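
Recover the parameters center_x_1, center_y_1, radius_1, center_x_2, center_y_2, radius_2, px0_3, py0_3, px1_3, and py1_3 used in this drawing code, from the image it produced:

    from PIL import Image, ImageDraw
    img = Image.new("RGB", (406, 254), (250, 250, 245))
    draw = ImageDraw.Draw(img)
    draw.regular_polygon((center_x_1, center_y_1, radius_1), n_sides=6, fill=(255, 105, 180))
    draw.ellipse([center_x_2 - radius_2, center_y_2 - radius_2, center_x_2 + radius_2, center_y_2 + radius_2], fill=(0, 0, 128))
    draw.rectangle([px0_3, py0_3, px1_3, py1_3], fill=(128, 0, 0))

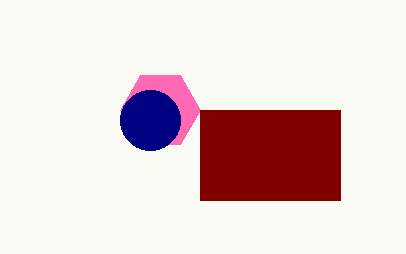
center_x_1 = 160, center_y_1 = 110, radius_1 = 40, center_x_2 = 150, center_y_2 = 120, radius_2 = 30, px0_3 = 200, py0_3 = 110, px1_3 = 340, py1_3 = 200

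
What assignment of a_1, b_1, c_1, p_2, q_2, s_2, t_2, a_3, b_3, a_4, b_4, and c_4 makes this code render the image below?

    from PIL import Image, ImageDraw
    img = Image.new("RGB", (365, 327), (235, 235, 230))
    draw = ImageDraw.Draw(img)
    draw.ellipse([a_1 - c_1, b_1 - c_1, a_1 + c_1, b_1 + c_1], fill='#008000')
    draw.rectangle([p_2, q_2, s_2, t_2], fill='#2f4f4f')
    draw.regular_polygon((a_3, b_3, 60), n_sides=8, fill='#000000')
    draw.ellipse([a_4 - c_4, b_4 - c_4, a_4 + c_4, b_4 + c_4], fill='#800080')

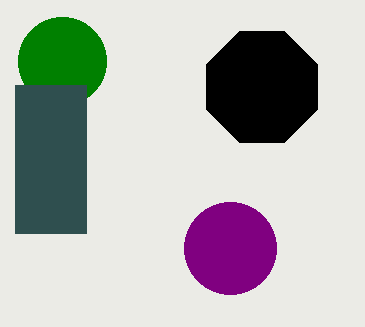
a_1 = 62; b_1 = 61; c_1 = 44; p_2 = 15; q_2 = 85; s_2 = 86; t_2 = 233; a_3 = 262; b_3 = 87; a_4 = 230; b_4 = 248; c_4 = 46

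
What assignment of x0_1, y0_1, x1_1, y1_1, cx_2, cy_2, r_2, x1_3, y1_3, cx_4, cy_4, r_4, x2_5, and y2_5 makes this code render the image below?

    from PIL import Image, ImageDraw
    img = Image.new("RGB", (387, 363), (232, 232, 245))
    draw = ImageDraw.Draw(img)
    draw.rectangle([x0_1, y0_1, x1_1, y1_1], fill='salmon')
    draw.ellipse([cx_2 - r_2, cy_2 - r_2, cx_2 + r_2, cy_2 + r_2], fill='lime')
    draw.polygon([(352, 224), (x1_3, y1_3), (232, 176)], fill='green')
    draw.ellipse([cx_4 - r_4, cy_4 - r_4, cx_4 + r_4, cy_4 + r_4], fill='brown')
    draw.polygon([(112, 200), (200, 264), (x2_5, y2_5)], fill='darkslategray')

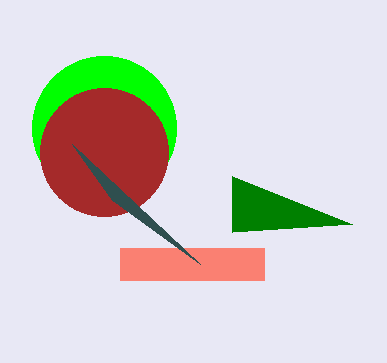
x0_1 = 120
y0_1 = 248
x1_1 = 264
y1_1 = 280
cx_2 = 104
cy_2 = 128
r_2 = 72
x1_3 = 232
y1_3 = 232
cx_4 = 104
cy_4 = 152
r_4 = 64
x2_5 = 72
y2_5 = 144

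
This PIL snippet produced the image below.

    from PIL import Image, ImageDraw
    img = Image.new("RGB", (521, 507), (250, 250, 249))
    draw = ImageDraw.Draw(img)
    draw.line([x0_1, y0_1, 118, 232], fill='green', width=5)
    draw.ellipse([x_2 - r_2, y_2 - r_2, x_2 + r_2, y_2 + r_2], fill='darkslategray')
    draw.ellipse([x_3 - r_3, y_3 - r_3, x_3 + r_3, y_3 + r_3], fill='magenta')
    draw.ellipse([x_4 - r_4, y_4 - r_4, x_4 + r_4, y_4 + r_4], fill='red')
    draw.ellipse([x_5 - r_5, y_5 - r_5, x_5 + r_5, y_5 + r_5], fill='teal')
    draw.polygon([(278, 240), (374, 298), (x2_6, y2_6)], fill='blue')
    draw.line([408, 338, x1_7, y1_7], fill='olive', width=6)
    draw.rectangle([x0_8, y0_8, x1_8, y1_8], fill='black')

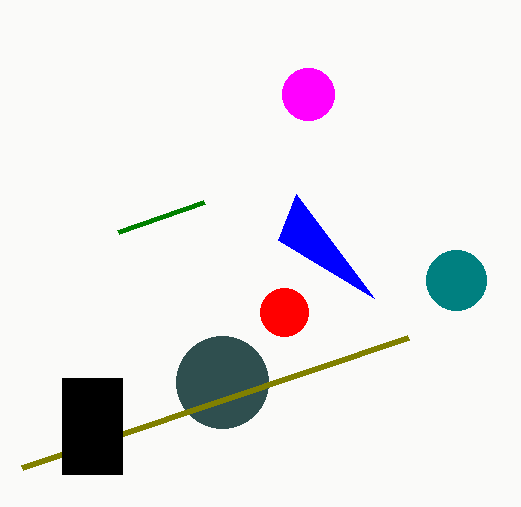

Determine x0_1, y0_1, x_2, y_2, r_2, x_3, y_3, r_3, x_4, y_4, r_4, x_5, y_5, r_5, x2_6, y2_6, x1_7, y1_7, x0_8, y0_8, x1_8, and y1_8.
x0_1 = 204
y0_1 = 202
x_2 = 222
y_2 = 382
r_2 = 46
x_3 = 308
y_3 = 94
r_3 = 26
x_4 = 284
y_4 = 312
r_4 = 24
x_5 = 456
y_5 = 280
r_5 = 30
x2_6 = 296
y2_6 = 194
x1_7 = 22
y1_7 = 468
x0_8 = 62
y0_8 = 378
x1_8 = 122
y1_8 = 474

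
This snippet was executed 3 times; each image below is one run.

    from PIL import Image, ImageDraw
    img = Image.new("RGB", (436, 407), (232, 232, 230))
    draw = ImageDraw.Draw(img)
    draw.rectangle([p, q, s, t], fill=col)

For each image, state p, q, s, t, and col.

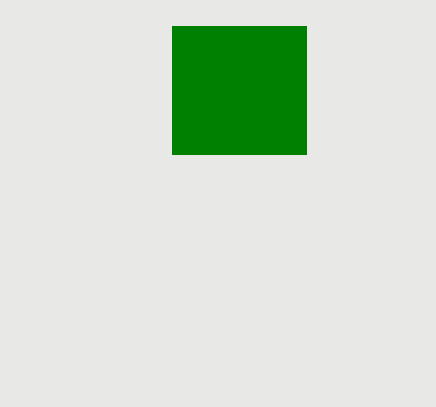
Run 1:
p = 172
q = 26
s = 306
t = 154
col = 'green'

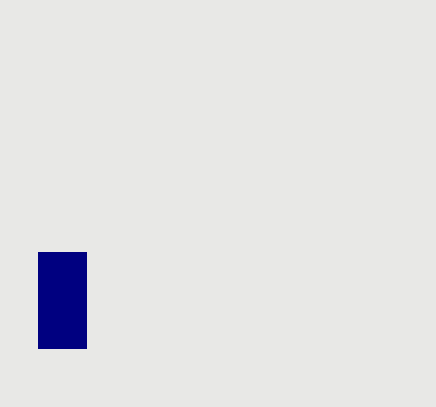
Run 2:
p = 38; q = 252; s = 86; t = 348; col = 'navy'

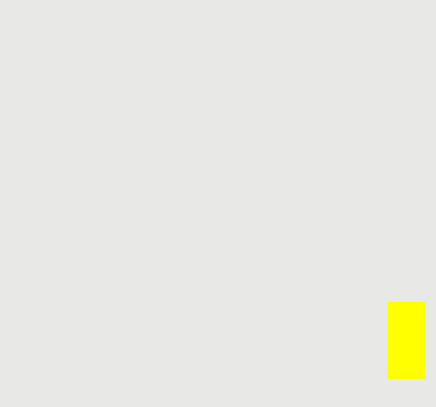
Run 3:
p = 388; q = 302; s = 424; t = 378; col = 'yellow'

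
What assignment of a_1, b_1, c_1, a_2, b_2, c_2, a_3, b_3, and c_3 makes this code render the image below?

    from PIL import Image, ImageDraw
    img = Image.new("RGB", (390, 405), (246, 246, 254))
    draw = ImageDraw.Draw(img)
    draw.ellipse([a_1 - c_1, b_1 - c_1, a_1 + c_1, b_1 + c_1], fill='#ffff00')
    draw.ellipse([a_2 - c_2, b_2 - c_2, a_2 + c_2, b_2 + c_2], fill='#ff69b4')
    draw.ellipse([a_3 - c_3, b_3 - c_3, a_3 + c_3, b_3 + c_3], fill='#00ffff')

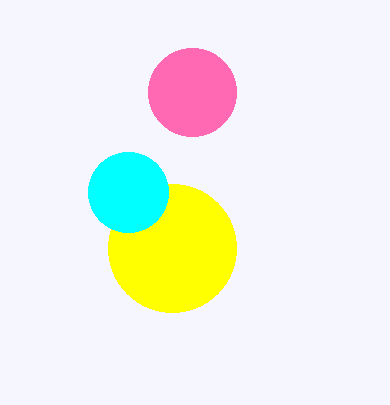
a_1 = 172, b_1 = 248, c_1 = 64, a_2 = 192, b_2 = 92, c_2 = 44, a_3 = 128, b_3 = 192, c_3 = 40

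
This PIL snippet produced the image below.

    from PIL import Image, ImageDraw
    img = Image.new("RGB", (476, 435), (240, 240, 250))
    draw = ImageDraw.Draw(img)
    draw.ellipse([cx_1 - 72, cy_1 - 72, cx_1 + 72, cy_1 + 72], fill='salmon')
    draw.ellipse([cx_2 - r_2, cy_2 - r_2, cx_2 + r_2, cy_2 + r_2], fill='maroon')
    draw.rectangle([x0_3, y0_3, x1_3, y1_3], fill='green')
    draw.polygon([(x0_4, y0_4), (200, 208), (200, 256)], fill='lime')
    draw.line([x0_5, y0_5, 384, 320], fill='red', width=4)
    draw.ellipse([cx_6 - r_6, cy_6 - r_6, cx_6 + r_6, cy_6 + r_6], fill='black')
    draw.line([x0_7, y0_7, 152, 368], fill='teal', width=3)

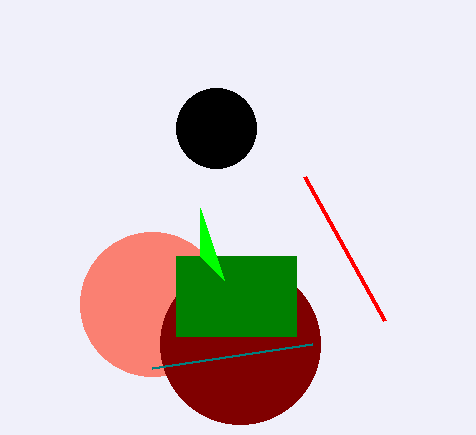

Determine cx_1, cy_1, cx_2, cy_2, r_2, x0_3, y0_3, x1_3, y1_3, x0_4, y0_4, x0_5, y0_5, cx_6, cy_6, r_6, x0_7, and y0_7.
cx_1 = 152; cy_1 = 304; cx_2 = 240; cy_2 = 344; r_2 = 80; x0_3 = 176; y0_3 = 256; x1_3 = 296; y1_3 = 336; x0_4 = 224; y0_4 = 280; x0_5 = 304; y0_5 = 176; cx_6 = 216; cy_6 = 128; r_6 = 40; x0_7 = 312; y0_7 = 344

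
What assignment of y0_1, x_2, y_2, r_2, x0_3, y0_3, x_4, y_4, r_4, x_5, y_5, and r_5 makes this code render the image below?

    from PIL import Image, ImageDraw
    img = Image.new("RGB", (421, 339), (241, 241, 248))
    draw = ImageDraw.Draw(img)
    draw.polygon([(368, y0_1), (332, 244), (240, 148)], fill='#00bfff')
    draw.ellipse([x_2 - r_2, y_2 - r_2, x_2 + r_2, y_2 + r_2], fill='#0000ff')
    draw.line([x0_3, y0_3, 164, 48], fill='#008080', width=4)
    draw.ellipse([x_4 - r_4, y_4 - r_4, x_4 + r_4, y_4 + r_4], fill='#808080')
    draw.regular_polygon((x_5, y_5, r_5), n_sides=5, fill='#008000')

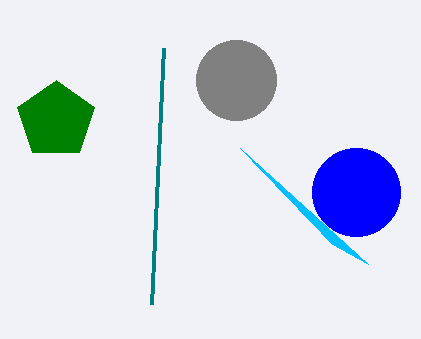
y0_1 = 264; x_2 = 356; y_2 = 192; r_2 = 44; x0_3 = 152; y0_3 = 304; x_4 = 236; y_4 = 80; r_4 = 40; x_5 = 56; y_5 = 120; r_5 = 40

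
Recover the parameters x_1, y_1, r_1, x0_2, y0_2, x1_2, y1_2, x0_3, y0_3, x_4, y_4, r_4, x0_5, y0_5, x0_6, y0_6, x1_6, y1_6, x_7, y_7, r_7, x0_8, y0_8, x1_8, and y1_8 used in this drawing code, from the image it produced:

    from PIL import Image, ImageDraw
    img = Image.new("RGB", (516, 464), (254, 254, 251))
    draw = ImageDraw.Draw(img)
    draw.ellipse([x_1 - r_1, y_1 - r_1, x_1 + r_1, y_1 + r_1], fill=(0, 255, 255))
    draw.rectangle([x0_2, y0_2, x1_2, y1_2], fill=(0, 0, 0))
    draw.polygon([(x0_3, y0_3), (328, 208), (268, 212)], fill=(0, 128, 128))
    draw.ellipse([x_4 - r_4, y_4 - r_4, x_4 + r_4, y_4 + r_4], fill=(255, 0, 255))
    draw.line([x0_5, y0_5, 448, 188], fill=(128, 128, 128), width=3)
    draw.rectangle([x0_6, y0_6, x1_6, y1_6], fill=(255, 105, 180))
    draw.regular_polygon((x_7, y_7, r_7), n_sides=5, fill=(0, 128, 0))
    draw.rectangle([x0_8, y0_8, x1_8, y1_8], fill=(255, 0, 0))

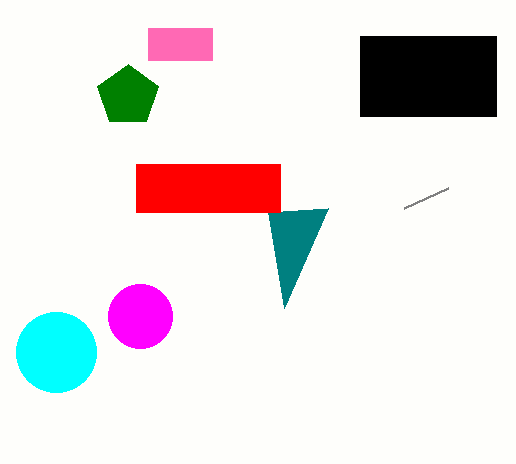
x_1 = 56; y_1 = 352; r_1 = 40; x0_2 = 360; y0_2 = 36; x1_2 = 496; y1_2 = 116; x0_3 = 284; y0_3 = 308; x_4 = 140; y_4 = 316; r_4 = 32; x0_5 = 404; y0_5 = 208; x0_6 = 148; y0_6 = 28; x1_6 = 212; y1_6 = 60; x_7 = 128; y_7 = 96; r_7 = 32; x0_8 = 136; y0_8 = 164; x1_8 = 280; y1_8 = 212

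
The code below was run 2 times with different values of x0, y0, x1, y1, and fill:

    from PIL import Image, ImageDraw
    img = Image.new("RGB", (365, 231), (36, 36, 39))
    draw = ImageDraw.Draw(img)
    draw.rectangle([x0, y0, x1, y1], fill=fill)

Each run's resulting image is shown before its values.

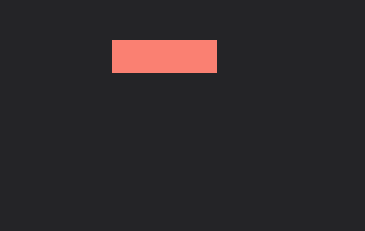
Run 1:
x0 = 112; y0 = 40; x1 = 216; y1 = 72; fill = 'salmon'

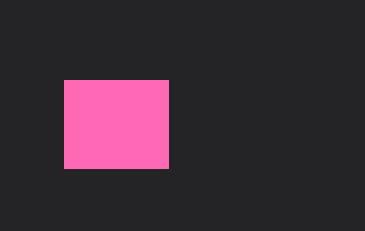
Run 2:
x0 = 64
y0 = 80
x1 = 168
y1 = 168
fill = 'hotpink'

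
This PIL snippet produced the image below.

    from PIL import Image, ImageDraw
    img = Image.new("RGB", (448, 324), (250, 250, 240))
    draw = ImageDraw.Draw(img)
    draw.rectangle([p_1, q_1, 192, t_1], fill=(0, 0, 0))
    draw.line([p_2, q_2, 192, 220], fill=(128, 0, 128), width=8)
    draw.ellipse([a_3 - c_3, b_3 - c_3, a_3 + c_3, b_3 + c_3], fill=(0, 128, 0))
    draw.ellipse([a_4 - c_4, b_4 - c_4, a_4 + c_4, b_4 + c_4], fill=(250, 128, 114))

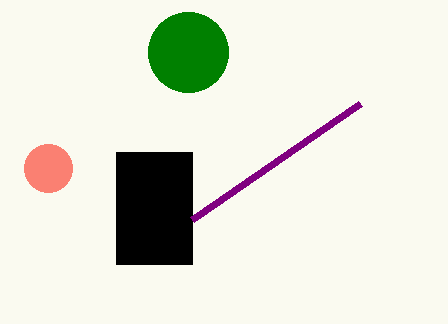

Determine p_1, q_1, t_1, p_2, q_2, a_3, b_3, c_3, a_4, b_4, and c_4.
p_1 = 116
q_1 = 152
t_1 = 264
p_2 = 360
q_2 = 104
a_3 = 188
b_3 = 52
c_3 = 40
a_4 = 48
b_4 = 168
c_4 = 24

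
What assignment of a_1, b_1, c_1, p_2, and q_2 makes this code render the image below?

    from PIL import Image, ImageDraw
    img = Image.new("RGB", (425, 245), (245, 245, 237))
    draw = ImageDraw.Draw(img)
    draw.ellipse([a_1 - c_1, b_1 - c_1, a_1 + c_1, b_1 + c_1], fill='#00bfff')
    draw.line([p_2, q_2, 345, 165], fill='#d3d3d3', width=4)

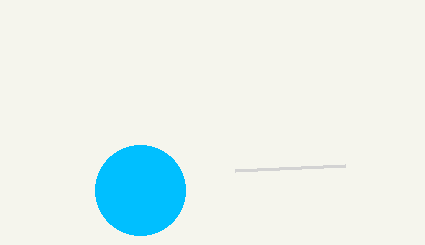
a_1 = 140
b_1 = 190
c_1 = 45
p_2 = 235
q_2 = 170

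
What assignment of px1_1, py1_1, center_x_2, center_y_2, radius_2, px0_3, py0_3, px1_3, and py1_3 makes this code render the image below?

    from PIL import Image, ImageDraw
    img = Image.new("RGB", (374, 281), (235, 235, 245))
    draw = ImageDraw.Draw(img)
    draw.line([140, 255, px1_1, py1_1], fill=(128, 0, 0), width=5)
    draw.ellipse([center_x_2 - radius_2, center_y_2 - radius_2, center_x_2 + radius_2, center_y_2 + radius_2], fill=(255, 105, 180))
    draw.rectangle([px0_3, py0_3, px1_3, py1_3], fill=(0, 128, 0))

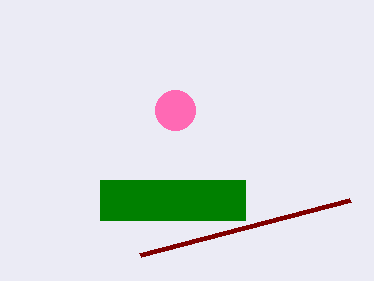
px1_1 = 350, py1_1 = 200, center_x_2 = 175, center_y_2 = 110, radius_2 = 20, px0_3 = 100, py0_3 = 180, px1_3 = 245, py1_3 = 220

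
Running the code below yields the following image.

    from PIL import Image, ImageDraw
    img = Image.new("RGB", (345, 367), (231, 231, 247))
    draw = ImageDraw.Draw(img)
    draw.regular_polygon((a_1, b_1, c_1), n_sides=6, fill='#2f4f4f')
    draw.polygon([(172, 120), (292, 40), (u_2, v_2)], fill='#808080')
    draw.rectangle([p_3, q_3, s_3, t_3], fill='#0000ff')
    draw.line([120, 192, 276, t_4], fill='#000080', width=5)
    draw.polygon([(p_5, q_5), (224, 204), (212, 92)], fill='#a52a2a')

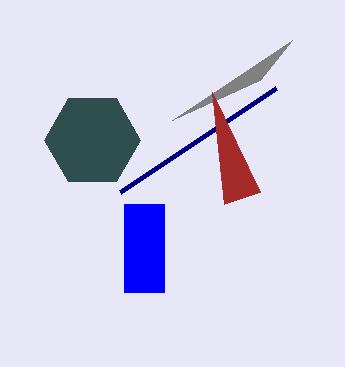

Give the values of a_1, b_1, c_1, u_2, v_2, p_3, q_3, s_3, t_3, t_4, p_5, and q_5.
a_1 = 92; b_1 = 140; c_1 = 48; u_2 = 260; v_2 = 80; p_3 = 124; q_3 = 204; s_3 = 164; t_3 = 292; t_4 = 88; p_5 = 260; q_5 = 192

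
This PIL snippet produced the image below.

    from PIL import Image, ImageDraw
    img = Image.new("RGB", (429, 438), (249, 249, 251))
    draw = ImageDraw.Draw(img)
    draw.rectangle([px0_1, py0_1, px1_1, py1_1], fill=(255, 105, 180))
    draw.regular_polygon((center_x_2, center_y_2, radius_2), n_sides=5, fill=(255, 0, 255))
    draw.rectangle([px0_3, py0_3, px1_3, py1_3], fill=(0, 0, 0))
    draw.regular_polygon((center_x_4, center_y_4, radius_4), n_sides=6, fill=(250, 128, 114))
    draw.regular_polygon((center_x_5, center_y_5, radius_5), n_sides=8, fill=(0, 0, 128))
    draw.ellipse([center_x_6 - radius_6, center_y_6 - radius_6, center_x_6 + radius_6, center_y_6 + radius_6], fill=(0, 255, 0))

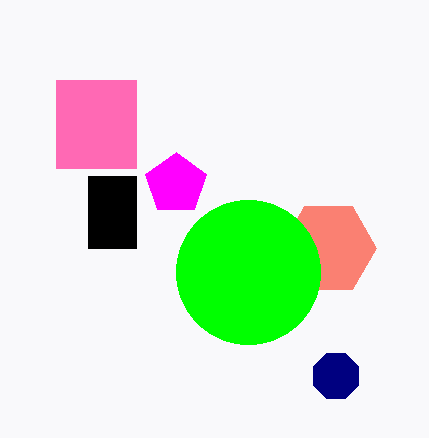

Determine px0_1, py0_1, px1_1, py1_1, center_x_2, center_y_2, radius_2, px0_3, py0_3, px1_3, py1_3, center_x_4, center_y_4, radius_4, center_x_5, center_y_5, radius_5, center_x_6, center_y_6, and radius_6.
px0_1 = 56; py0_1 = 80; px1_1 = 136; py1_1 = 168; center_x_2 = 176; center_y_2 = 184; radius_2 = 32; px0_3 = 88; py0_3 = 176; px1_3 = 136; py1_3 = 248; center_x_4 = 328; center_y_4 = 248; radius_4 = 48; center_x_5 = 336; center_y_5 = 376; radius_5 = 24; center_x_6 = 248; center_y_6 = 272; radius_6 = 72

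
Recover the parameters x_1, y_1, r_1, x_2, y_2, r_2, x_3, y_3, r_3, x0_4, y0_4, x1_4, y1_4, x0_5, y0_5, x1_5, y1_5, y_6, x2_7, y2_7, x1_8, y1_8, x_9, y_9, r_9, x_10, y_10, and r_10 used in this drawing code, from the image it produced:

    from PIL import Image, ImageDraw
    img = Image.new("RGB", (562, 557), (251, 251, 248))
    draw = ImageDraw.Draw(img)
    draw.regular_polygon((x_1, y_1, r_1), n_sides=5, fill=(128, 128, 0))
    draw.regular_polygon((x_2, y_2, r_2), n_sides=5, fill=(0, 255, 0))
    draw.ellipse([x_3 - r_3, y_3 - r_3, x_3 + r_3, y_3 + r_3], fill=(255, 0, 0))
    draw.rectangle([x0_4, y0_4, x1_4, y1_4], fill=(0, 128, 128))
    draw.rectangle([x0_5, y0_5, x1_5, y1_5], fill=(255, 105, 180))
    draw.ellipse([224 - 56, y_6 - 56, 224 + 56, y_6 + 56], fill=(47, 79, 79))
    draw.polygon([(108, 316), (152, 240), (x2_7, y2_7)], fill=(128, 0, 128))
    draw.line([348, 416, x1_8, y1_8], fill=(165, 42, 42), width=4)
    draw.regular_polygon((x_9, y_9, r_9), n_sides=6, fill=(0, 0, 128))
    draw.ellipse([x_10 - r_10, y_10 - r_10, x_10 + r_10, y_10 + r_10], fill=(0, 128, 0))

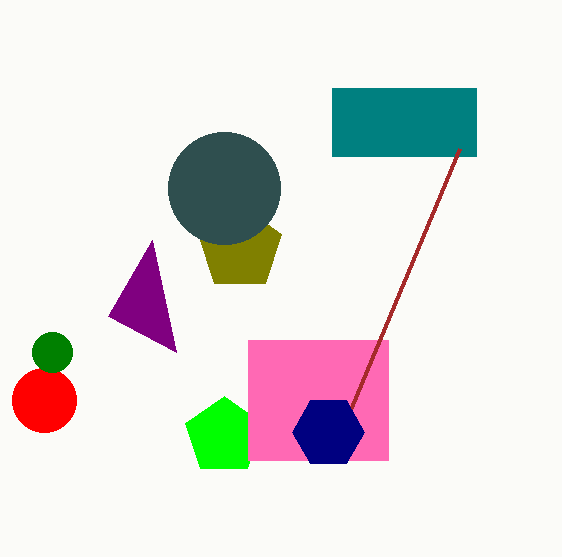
x_1 = 240, y_1 = 248, r_1 = 44, x_2 = 224, y_2 = 436, r_2 = 40, x_3 = 44, y_3 = 400, r_3 = 32, x0_4 = 332, y0_4 = 88, x1_4 = 476, y1_4 = 156, x0_5 = 248, y0_5 = 340, x1_5 = 388, y1_5 = 460, y_6 = 188, x2_7 = 176, y2_7 = 352, x1_8 = 460, y1_8 = 148, x_9 = 328, y_9 = 432, r_9 = 36, x_10 = 52, y_10 = 352, r_10 = 20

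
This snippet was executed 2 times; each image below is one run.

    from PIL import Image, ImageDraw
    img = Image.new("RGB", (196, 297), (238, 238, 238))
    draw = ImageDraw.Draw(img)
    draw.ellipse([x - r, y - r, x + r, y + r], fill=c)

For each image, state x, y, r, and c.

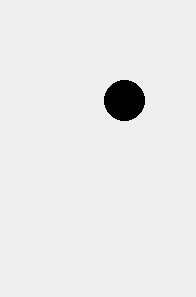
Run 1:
x = 124
y = 100
r = 20
c = 'black'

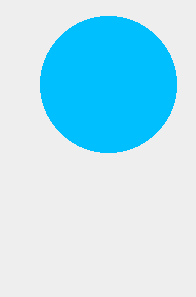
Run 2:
x = 108
y = 84
r = 68
c = 'deepskyblue'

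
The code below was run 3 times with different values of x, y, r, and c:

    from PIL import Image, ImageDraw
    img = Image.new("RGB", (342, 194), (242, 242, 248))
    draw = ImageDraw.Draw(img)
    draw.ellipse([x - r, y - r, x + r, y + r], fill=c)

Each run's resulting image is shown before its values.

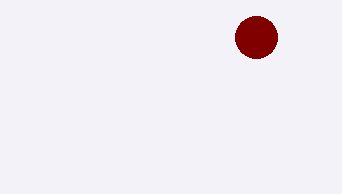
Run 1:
x = 256
y = 37
r = 21
c = 'maroon'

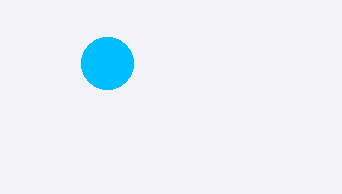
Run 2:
x = 107
y = 63
r = 26
c = 'deepskyblue'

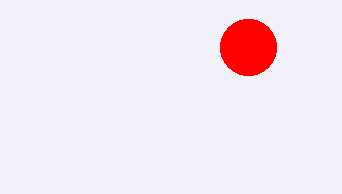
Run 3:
x = 248; y = 47; r = 28; c = 'red'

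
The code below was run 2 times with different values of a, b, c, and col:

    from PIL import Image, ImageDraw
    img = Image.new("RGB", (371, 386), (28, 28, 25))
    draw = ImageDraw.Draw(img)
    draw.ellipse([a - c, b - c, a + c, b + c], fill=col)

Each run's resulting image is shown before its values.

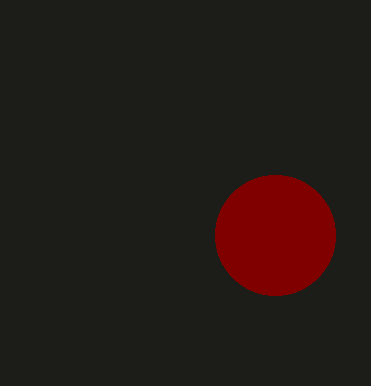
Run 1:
a = 275; b = 235; c = 60; col = 'maroon'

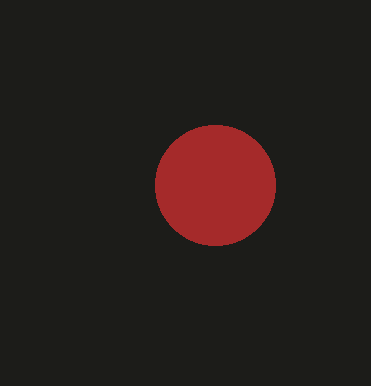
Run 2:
a = 215; b = 185; c = 60; col = 'brown'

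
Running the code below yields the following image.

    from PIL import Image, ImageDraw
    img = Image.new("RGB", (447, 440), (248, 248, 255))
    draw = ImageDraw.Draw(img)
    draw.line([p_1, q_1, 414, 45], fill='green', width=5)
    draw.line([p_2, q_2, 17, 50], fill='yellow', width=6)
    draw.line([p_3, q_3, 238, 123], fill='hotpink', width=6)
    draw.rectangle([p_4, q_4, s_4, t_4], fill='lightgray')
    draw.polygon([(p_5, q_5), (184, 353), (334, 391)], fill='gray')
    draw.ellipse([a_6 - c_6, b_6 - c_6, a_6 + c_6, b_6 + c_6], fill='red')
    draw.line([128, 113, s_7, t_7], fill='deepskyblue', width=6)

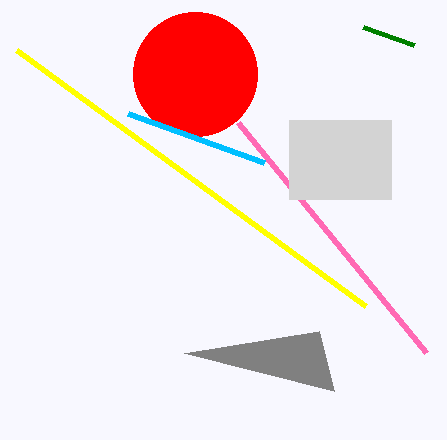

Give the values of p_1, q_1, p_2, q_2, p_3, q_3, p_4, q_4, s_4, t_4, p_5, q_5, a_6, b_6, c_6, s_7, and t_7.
p_1 = 363; q_1 = 27; p_2 = 366; q_2 = 306; p_3 = 426; q_3 = 353; p_4 = 289; q_4 = 120; s_4 = 391; t_4 = 199; p_5 = 319; q_5 = 331; a_6 = 195; b_6 = 74; c_6 = 62; s_7 = 264; t_7 = 162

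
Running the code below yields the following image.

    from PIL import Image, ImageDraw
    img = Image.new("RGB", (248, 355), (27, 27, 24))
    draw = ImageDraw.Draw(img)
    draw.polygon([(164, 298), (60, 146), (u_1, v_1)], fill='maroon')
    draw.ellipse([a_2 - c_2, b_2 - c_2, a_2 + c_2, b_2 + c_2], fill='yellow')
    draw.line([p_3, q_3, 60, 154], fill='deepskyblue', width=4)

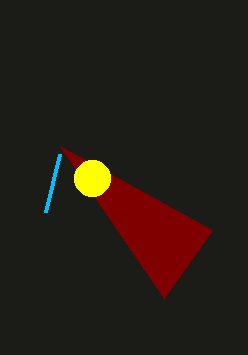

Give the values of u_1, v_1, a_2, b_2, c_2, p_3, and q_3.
u_1 = 212, v_1 = 230, a_2 = 92, b_2 = 178, c_2 = 18, p_3 = 46, q_3 = 212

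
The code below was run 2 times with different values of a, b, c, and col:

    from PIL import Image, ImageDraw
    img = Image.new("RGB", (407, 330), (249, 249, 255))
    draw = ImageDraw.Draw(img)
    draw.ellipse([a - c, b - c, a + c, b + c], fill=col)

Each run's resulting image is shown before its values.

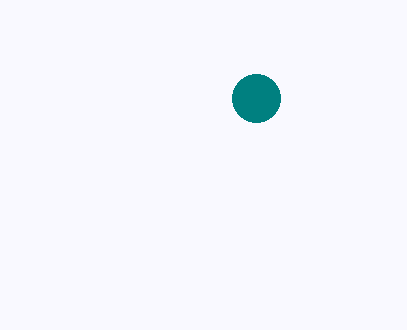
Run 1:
a = 256
b = 98
c = 24
col = 'teal'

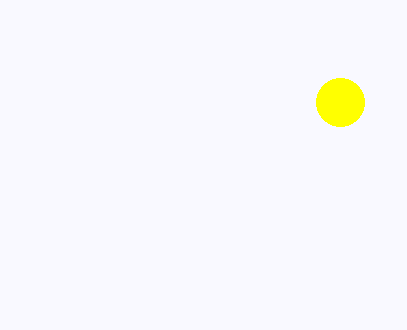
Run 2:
a = 340
b = 102
c = 24
col = 'yellow'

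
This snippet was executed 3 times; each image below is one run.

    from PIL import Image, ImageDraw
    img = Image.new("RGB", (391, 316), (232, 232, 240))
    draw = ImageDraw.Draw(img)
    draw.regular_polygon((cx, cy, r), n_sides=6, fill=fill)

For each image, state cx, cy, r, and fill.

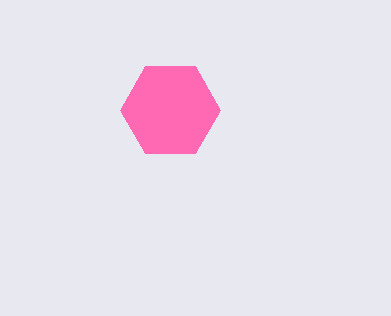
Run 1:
cx = 170; cy = 110; r = 50; fill = 'hotpink'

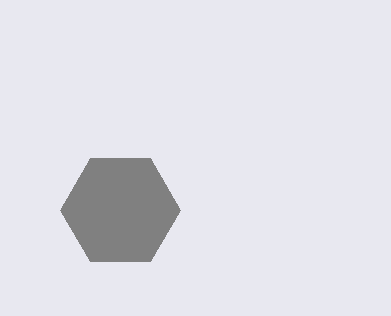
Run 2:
cx = 120
cy = 210
r = 60
fill = 'gray'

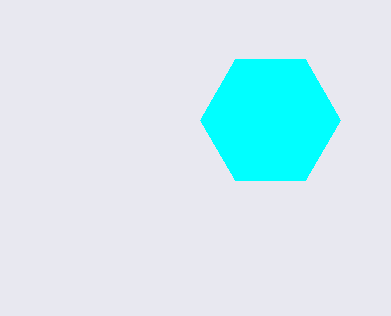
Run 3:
cx = 270, cy = 120, r = 70, fill = 'cyan'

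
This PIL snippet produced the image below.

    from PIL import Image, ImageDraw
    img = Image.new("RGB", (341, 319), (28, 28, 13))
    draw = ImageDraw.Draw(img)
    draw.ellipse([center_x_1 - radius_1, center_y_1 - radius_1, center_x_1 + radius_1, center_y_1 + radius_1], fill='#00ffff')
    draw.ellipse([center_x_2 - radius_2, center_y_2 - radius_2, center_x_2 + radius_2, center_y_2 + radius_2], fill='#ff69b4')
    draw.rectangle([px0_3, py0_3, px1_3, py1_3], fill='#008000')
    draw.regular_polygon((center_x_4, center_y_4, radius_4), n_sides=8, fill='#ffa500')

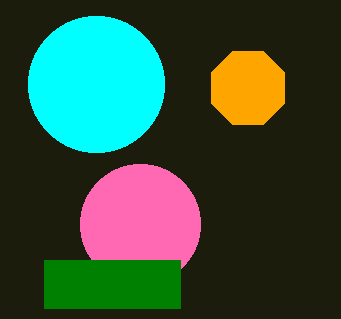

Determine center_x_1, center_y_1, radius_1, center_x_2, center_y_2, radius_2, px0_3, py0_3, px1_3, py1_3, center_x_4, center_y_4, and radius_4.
center_x_1 = 96
center_y_1 = 84
radius_1 = 68
center_x_2 = 140
center_y_2 = 224
radius_2 = 60
px0_3 = 44
py0_3 = 260
px1_3 = 180
py1_3 = 308
center_x_4 = 248
center_y_4 = 88
radius_4 = 40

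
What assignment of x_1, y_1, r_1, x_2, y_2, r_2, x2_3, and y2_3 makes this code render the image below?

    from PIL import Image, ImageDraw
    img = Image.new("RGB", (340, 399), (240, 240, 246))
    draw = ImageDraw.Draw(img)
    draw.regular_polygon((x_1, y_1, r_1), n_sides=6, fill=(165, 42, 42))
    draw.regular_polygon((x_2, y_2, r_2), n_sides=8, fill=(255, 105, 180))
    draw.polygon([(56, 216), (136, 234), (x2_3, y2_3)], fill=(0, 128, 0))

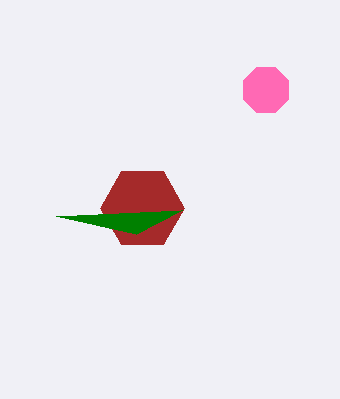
x_1 = 142, y_1 = 208, r_1 = 42, x_2 = 266, y_2 = 90, r_2 = 24, x2_3 = 182, y2_3 = 210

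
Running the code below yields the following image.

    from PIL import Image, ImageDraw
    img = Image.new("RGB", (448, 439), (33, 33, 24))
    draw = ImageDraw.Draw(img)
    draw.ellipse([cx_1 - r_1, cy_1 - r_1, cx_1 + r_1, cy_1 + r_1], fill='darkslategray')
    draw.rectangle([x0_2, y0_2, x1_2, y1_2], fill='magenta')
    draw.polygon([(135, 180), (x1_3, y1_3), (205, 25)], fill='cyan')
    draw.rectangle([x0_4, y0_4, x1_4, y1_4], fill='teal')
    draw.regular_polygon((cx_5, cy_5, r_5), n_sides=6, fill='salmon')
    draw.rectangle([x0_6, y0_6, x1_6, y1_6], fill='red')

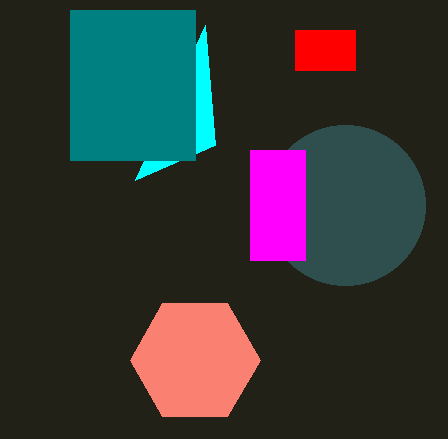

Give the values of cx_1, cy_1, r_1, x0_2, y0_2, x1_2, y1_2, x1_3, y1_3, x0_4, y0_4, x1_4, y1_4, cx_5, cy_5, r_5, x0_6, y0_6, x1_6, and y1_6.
cx_1 = 345, cy_1 = 205, r_1 = 80, x0_2 = 250, y0_2 = 150, x1_2 = 305, y1_2 = 260, x1_3 = 215, y1_3 = 145, x0_4 = 70, y0_4 = 10, x1_4 = 195, y1_4 = 160, cx_5 = 195, cy_5 = 360, r_5 = 65, x0_6 = 295, y0_6 = 30, x1_6 = 355, y1_6 = 70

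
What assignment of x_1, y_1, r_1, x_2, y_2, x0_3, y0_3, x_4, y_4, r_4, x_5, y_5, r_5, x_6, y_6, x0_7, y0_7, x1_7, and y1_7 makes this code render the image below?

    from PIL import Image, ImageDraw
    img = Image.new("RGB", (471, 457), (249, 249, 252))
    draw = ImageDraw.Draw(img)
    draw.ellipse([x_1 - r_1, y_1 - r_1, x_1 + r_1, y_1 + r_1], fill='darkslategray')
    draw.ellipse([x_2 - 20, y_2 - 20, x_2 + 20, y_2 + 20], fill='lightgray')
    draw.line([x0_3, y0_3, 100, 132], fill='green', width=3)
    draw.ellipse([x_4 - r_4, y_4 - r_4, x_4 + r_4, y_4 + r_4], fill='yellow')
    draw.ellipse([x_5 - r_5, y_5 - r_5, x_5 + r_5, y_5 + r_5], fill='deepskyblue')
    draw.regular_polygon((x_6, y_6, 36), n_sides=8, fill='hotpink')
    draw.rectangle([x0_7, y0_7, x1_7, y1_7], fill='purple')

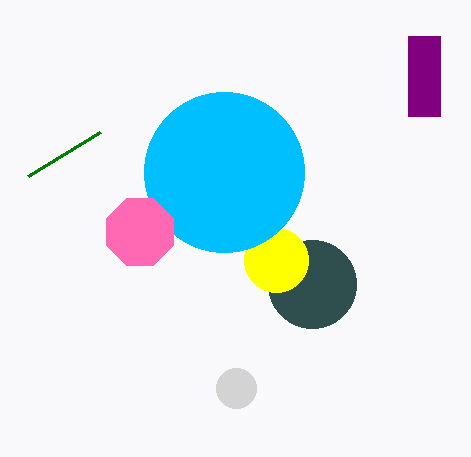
x_1 = 312
y_1 = 284
r_1 = 44
x_2 = 236
y_2 = 388
x0_3 = 28
y0_3 = 176
x_4 = 276
y_4 = 260
r_4 = 32
x_5 = 224
y_5 = 172
r_5 = 80
x_6 = 140
y_6 = 232
x0_7 = 408
y0_7 = 36
x1_7 = 440
y1_7 = 116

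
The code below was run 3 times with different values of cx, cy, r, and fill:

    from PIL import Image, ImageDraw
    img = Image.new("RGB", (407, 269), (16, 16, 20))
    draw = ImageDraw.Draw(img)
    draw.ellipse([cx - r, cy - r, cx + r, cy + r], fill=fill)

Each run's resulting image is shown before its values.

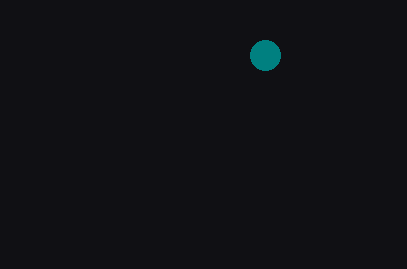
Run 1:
cx = 265, cy = 55, r = 15, fill = 'teal'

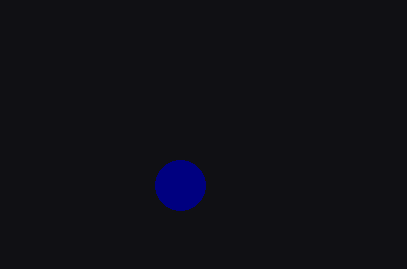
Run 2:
cx = 180; cy = 185; r = 25; fill = 'navy'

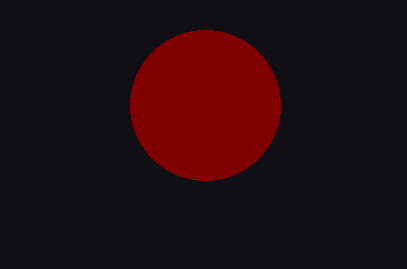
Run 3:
cx = 205
cy = 105
r = 75
fill = 'maroon'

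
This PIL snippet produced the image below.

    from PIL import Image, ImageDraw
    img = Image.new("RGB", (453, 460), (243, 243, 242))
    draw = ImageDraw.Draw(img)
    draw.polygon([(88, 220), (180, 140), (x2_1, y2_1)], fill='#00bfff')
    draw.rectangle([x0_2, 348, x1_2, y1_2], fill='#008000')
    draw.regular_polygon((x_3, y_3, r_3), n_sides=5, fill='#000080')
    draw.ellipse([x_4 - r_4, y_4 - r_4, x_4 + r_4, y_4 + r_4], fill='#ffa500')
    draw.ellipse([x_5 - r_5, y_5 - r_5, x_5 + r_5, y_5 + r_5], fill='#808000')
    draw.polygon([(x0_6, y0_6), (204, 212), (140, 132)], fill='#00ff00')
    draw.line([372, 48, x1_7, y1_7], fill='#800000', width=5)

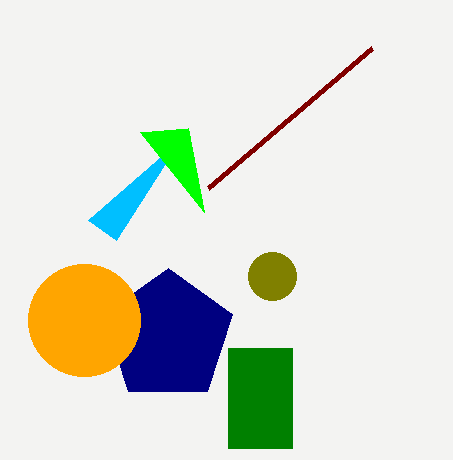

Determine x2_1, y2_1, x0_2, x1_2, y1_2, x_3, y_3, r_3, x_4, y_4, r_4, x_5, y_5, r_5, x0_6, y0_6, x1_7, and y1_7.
x2_1 = 116, y2_1 = 240, x0_2 = 228, x1_2 = 292, y1_2 = 448, x_3 = 168, y_3 = 336, r_3 = 68, x_4 = 84, y_4 = 320, r_4 = 56, x_5 = 272, y_5 = 276, r_5 = 24, x0_6 = 188, y0_6 = 128, x1_7 = 208, y1_7 = 188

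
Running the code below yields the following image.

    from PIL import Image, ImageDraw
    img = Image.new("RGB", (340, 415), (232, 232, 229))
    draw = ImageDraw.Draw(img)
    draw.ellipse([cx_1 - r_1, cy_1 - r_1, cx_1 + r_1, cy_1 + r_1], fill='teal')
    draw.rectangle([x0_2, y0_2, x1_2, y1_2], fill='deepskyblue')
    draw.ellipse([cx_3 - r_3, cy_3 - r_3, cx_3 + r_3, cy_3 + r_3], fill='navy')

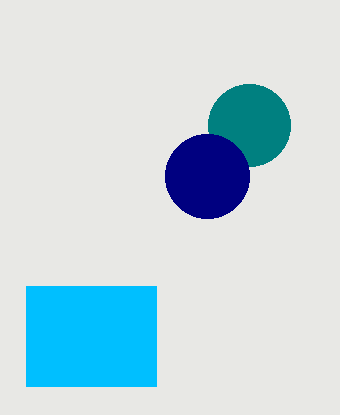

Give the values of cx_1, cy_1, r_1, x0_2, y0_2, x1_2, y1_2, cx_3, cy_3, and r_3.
cx_1 = 249
cy_1 = 125
r_1 = 41
x0_2 = 26
y0_2 = 286
x1_2 = 156
y1_2 = 386
cx_3 = 207
cy_3 = 176
r_3 = 42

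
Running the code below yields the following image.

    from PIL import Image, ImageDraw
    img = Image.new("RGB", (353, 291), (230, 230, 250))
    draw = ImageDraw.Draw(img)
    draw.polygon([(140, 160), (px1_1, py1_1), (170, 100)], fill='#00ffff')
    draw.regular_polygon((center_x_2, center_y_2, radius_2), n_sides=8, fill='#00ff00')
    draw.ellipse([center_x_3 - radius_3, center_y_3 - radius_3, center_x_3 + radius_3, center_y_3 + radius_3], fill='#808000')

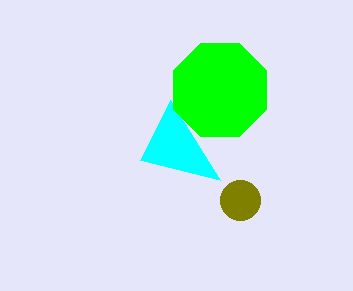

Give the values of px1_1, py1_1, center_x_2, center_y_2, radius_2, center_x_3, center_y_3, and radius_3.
px1_1 = 220; py1_1 = 180; center_x_2 = 220; center_y_2 = 90; radius_2 = 50; center_x_3 = 240; center_y_3 = 200; radius_3 = 20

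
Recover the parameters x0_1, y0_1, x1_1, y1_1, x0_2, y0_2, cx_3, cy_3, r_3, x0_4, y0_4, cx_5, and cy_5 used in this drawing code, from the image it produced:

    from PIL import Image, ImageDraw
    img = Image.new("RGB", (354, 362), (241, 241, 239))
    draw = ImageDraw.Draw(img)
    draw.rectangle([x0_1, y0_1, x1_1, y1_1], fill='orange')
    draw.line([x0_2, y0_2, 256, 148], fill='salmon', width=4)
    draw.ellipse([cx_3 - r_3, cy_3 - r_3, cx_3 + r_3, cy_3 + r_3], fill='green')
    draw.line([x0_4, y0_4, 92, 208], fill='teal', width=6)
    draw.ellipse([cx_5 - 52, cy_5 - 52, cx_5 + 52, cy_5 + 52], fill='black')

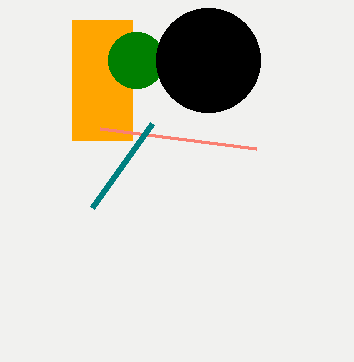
x0_1 = 72, y0_1 = 20, x1_1 = 132, y1_1 = 140, x0_2 = 100, y0_2 = 128, cx_3 = 136, cy_3 = 60, r_3 = 28, x0_4 = 152, y0_4 = 124, cx_5 = 208, cy_5 = 60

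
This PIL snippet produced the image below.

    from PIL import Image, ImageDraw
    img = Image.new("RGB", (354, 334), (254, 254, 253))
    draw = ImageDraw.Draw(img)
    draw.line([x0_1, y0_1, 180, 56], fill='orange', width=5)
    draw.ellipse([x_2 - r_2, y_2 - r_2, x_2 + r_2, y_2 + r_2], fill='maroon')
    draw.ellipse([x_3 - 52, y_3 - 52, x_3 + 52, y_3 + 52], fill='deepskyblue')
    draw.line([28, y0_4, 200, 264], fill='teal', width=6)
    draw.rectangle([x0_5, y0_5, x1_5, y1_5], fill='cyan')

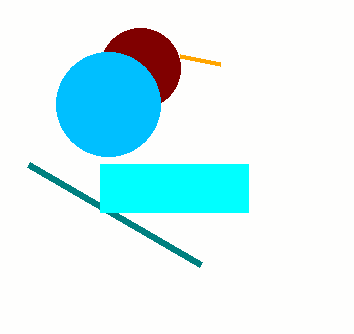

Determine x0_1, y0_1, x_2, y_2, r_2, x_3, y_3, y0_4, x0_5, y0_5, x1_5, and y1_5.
x0_1 = 220; y0_1 = 64; x_2 = 140; y_2 = 68; r_2 = 40; x_3 = 108; y_3 = 104; y0_4 = 164; x0_5 = 100; y0_5 = 164; x1_5 = 248; y1_5 = 212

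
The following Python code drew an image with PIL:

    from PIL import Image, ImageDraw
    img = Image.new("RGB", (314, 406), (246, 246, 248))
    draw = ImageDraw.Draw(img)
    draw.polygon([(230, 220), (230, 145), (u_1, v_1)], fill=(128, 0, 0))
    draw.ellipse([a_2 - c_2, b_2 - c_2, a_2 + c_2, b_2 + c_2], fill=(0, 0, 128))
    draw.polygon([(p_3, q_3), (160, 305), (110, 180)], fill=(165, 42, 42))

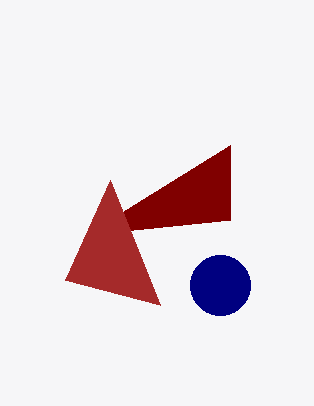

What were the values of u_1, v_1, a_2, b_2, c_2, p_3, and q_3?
u_1 = 85
v_1 = 235
a_2 = 220
b_2 = 285
c_2 = 30
p_3 = 65
q_3 = 280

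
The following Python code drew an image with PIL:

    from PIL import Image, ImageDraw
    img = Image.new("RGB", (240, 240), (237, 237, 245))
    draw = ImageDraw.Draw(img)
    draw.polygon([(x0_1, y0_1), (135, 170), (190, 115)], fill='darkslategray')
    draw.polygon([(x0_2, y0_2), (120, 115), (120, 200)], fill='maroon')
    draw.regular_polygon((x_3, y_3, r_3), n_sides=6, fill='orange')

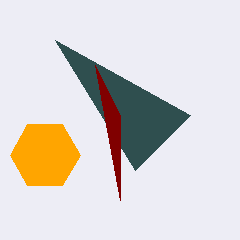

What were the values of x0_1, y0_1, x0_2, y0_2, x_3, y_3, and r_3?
x0_1 = 55, y0_1 = 40, x0_2 = 95, y0_2 = 65, x_3 = 45, y_3 = 155, r_3 = 35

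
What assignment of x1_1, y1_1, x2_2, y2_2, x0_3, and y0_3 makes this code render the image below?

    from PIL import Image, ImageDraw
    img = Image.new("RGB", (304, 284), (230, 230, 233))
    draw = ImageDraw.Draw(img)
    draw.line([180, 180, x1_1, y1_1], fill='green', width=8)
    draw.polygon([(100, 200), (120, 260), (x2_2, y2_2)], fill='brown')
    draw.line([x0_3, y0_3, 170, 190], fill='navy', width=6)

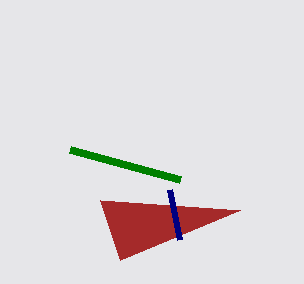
x1_1 = 70, y1_1 = 150, x2_2 = 240, y2_2 = 210, x0_3 = 180, y0_3 = 240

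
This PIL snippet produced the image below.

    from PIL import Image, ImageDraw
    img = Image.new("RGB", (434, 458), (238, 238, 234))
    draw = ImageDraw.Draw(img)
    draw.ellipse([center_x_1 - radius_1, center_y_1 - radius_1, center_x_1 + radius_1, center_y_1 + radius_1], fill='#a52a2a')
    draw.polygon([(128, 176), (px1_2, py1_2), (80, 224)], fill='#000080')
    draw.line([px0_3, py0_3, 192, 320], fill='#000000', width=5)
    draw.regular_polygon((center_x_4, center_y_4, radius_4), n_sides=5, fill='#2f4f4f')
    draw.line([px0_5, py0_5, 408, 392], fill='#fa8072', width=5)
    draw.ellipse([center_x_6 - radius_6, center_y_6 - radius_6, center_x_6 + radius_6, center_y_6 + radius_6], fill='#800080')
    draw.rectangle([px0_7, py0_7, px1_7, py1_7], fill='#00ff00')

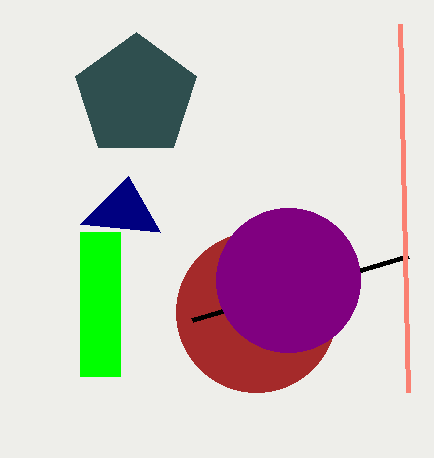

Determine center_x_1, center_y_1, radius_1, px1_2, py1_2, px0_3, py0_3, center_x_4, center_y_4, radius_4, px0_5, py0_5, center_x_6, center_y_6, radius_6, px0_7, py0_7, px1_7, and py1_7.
center_x_1 = 256
center_y_1 = 312
radius_1 = 80
px1_2 = 160
py1_2 = 232
px0_3 = 408
py0_3 = 256
center_x_4 = 136
center_y_4 = 96
radius_4 = 64
px0_5 = 400
py0_5 = 24
center_x_6 = 288
center_y_6 = 280
radius_6 = 72
px0_7 = 80
py0_7 = 232
px1_7 = 120
py1_7 = 376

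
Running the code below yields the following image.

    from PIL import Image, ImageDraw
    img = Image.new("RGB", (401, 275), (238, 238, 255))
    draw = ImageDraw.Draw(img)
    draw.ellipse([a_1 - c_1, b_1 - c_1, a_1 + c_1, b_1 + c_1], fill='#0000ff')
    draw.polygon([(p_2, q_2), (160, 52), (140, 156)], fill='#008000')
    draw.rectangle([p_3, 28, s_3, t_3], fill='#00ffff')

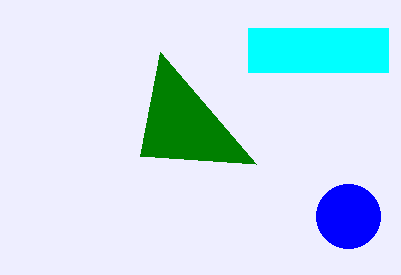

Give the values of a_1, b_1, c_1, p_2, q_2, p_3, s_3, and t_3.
a_1 = 348, b_1 = 216, c_1 = 32, p_2 = 256, q_2 = 164, p_3 = 248, s_3 = 388, t_3 = 72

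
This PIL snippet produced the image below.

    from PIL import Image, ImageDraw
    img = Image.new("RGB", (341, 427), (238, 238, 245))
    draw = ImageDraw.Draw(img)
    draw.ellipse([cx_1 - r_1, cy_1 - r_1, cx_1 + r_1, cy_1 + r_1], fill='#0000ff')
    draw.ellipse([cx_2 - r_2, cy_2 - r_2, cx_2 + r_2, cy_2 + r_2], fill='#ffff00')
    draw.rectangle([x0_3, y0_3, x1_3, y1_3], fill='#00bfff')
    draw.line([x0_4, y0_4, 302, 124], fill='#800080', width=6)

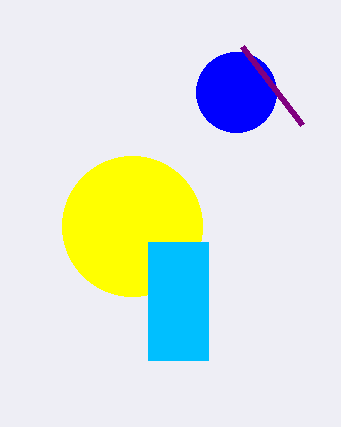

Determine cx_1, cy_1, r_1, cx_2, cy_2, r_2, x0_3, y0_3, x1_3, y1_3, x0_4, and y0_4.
cx_1 = 236
cy_1 = 92
r_1 = 40
cx_2 = 132
cy_2 = 226
r_2 = 70
x0_3 = 148
y0_3 = 242
x1_3 = 208
y1_3 = 360
x0_4 = 242
y0_4 = 46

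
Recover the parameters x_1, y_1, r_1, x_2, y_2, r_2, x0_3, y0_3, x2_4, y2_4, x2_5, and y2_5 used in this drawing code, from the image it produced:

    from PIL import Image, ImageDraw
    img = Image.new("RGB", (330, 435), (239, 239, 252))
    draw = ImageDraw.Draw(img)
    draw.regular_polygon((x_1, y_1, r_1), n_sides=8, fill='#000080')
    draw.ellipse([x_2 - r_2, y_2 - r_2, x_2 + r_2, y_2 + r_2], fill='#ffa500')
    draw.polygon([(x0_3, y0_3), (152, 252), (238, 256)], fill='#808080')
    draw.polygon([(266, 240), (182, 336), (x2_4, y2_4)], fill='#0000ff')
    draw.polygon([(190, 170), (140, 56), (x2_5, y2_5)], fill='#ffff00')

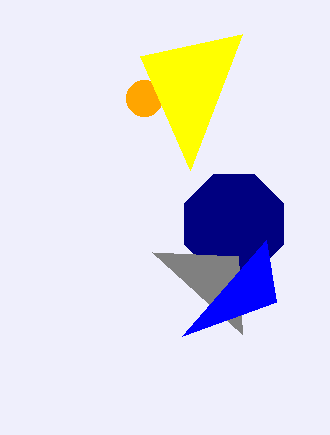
x_1 = 234
y_1 = 224
r_1 = 54
x_2 = 144
y_2 = 98
r_2 = 18
x0_3 = 242
y0_3 = 334
x2_4 = 276
y2_4 = 302
x2_5 = 242
y2_5 = 34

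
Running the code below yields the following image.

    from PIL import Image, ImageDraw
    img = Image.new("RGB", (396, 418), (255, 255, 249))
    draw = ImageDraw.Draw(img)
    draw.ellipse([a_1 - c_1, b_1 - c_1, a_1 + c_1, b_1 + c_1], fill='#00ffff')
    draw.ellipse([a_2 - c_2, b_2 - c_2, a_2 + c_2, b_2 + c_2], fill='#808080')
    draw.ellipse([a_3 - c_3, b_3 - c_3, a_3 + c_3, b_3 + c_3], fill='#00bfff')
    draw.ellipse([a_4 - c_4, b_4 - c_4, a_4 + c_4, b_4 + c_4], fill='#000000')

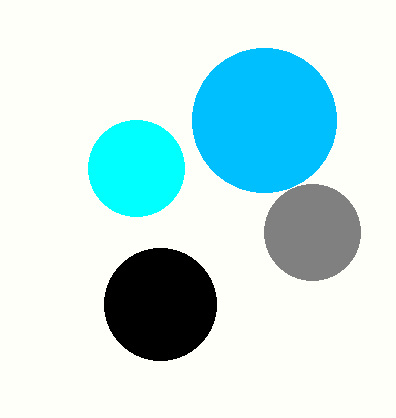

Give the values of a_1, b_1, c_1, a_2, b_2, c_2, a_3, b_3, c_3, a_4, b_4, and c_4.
a_1 = 136; b_1 = 168; c_1 = 48; a_2 = 312; b_2 = 232; c_2 = 48; a_3 = 264; b_3 = 120; c_3 = 72; a_4 = 160; b_4 = 304; c_4 = 56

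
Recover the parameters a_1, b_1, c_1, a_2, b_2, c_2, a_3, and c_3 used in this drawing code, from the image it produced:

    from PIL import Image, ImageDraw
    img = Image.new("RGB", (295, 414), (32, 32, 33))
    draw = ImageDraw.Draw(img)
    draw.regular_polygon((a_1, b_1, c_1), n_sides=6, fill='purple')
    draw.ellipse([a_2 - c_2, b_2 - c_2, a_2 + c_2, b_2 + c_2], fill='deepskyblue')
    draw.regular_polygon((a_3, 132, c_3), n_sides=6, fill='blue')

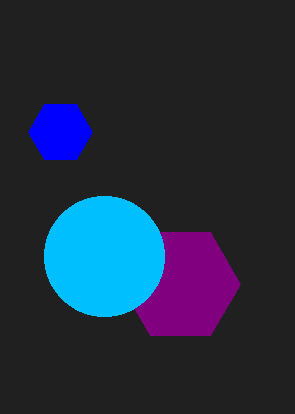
a_1 = 180, b_1 = 284, c_1 = 60, a_2 = 104, b_2 = 256, c_2 = 60, a_3 = 60, c_3 = 32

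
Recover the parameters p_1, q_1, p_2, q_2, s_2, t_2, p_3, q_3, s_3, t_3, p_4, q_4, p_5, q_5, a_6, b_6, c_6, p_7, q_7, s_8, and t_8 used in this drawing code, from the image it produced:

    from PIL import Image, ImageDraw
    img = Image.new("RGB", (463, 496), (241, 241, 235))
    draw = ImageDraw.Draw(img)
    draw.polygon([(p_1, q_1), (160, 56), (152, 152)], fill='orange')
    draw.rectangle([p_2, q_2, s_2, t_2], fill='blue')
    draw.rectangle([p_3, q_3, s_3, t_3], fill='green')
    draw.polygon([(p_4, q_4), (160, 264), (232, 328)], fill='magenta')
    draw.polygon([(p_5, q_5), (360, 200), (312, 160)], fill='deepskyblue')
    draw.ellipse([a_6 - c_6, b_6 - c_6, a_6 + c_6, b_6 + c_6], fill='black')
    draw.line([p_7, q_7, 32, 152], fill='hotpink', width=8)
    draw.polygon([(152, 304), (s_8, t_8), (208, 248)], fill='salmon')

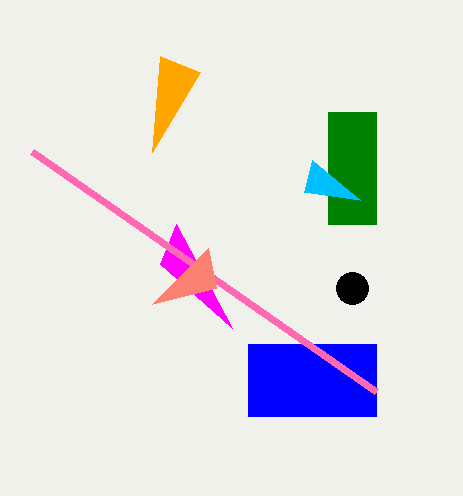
p_1 = 200, q_1 = 72, p_2 = 248, q_2 = 344, s_2 = 376, t_2 = 416, p_3 = 328, q_3 = 112, s_3 = 376, t_3 = 224, p_4 = 176, q_4 = 224, p_5 = 304, q_5 = 192, a_6 = 352, b_6 = 288, c_6 = 16, p_7 = 376, q_7 = 392, s_8 = 216, t_8 = 288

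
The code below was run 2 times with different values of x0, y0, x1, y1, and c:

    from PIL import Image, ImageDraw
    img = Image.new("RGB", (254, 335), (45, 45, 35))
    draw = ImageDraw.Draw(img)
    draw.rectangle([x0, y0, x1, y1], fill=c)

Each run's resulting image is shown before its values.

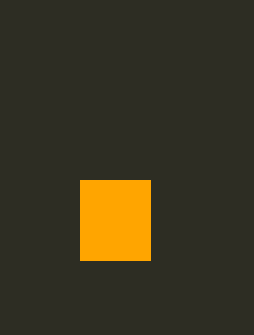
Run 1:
x0 = 80; y0 = 180; x1 = 150; y1 = 260; c = 'orange'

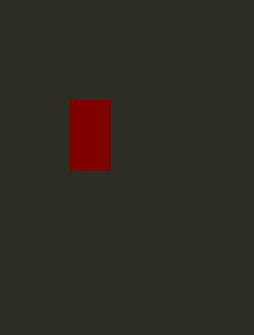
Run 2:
x0 = 70, y0 = 100, x1 = 110, y1 = 170, c = 'maroon'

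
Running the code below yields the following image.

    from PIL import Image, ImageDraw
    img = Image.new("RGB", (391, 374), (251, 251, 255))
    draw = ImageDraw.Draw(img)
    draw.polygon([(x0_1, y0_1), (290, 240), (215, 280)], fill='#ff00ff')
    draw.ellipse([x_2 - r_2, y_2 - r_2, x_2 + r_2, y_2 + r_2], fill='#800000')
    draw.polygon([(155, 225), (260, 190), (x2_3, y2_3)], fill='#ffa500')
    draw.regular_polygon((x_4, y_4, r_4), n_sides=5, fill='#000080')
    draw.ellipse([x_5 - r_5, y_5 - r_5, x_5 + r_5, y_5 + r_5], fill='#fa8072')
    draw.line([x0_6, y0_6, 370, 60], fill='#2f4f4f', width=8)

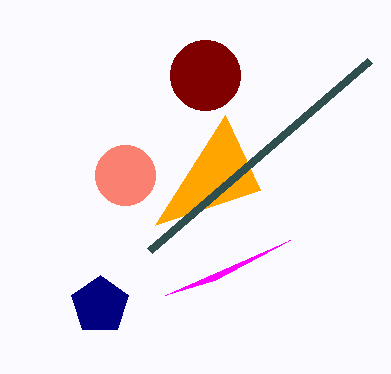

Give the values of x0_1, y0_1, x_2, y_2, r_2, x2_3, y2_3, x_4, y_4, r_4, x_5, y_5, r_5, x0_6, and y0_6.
x0_1 = 165; y0_1 = 295; x_2 = 205; y_2 = 75; r_2 = 35; x2_3 = 225; y2_3 = 115; x_4 = 100; y_4 = 305; r_4 = 30; x_5 = 125; y_5 = 175; r_5 = 30; x0_6 = 150; y0_6 = 250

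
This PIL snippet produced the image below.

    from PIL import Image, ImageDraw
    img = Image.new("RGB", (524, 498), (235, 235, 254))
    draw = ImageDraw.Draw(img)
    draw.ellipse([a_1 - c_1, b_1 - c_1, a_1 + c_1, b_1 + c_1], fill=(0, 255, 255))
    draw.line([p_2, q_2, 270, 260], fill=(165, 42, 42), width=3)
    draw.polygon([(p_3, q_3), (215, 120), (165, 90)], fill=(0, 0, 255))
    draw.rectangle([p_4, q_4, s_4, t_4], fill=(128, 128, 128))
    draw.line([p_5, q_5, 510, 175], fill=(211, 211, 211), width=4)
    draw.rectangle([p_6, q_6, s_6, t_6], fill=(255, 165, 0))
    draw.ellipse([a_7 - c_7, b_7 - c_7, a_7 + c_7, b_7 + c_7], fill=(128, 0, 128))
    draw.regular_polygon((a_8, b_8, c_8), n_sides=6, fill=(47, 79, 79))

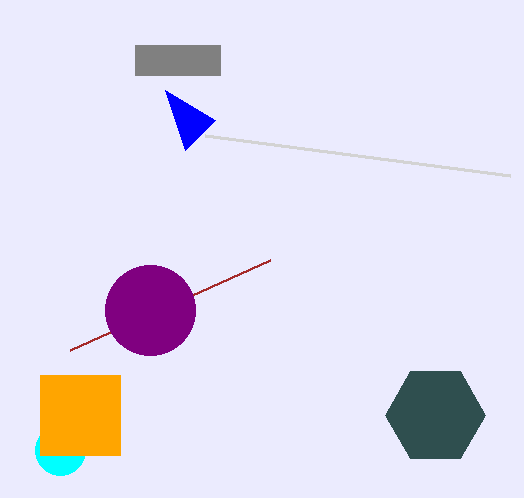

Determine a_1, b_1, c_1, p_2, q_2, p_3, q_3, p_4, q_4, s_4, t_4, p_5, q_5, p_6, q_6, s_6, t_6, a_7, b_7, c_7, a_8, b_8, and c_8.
a_1 = 60, b_1 = 450, c_1 = 25, p_2 = 70, q_2 = 350, p_3 = 185, q_3 = 150, p_4 = 135, q_4 = 45, s_4 = 220, t_4 = 75, p_5 = 205, q_5 = 135, p_6 = 40, q_6 = 375, s_6 = 120, t_6 = 455, a_7 = 150, b_7 = 310, c_7 = 45, a_8 = 435, b_8 = 415, c_8 = 50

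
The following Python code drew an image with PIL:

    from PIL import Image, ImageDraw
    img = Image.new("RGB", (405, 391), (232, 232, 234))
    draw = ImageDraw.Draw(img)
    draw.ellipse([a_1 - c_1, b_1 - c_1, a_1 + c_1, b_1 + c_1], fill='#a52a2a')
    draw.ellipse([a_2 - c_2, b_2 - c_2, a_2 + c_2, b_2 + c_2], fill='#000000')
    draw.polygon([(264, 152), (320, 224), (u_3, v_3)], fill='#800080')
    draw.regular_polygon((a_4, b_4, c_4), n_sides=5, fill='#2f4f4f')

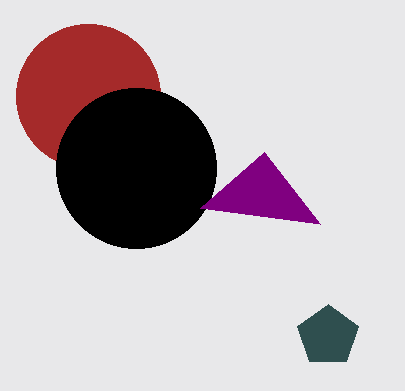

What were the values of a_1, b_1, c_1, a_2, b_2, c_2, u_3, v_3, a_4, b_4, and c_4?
a_1 = 88, b_1 = 96, c_1 = 72, a_2 = 136, b_2 = 168, c_2 = 80, u_3 = 200, v_3 = 208, a_4 = 328, b_4 = 336, c_4 = 32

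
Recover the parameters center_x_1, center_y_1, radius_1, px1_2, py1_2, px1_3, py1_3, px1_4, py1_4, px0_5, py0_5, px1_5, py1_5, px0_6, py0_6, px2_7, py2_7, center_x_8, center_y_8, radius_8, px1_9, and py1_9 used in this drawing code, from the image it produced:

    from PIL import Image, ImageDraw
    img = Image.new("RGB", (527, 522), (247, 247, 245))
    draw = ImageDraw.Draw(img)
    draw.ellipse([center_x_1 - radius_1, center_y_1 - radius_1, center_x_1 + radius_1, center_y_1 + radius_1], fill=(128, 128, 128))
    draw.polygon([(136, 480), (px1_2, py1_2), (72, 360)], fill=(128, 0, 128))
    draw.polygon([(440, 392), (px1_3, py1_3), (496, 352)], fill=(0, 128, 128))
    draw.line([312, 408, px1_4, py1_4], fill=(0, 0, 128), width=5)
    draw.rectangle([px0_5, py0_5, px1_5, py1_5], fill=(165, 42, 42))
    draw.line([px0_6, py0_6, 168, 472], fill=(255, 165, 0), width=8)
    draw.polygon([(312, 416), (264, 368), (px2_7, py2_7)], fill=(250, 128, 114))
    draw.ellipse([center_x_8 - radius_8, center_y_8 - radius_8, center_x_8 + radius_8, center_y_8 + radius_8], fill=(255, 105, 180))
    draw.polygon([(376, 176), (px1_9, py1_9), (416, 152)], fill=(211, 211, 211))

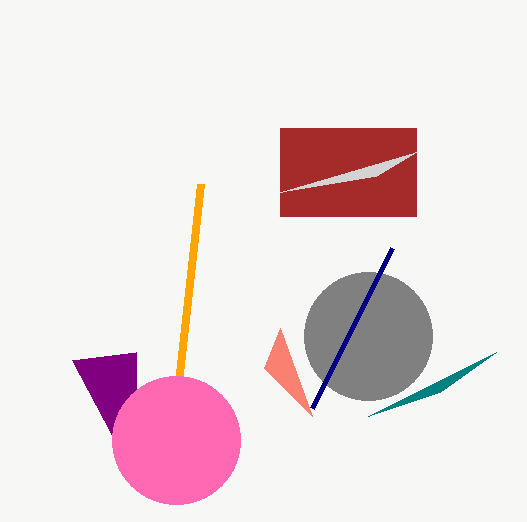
center_x_1 = 368
center_y_1 = 336
radius_1 = 64
px1_2 = 136
py1_2 = 352
px1_3 = 368
py1_3 = 416
px1_4 = 392
py1_4 = 248
px0_5 = 280
py0_5 = 128
px1_5 = 416
py1_5 = 216
px0_6 = 200
py0_6 = 184
px2_7 = 280
py2_7 = 328
center_x_8 = 176
center_y_8 = 440
radius_8 = 64
px1_9 = 280
py1_9 = 192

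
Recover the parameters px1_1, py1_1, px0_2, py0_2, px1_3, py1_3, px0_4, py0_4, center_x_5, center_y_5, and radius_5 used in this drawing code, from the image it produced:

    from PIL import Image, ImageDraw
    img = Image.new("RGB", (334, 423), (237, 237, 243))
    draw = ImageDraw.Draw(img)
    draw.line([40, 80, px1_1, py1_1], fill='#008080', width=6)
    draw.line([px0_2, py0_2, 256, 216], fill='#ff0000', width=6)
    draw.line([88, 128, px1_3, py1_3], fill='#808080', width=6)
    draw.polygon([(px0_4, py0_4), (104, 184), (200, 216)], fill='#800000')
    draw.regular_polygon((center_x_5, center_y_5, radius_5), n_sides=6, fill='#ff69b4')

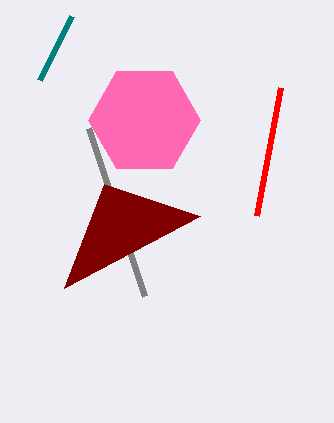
px1_1 = 72
py1_1 = 16
px0_2 = 280
py0_2 = 88
px1_3 = 144
py1_3 = 296
px0_4 = 64
py0_4 = 288
center_x_5 = 144
center_y_5 = 120
radius_5 = 56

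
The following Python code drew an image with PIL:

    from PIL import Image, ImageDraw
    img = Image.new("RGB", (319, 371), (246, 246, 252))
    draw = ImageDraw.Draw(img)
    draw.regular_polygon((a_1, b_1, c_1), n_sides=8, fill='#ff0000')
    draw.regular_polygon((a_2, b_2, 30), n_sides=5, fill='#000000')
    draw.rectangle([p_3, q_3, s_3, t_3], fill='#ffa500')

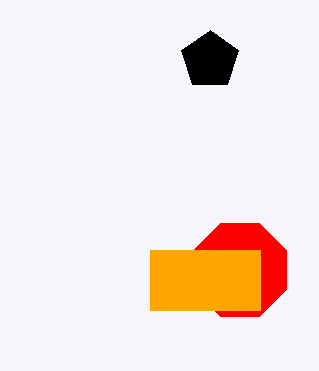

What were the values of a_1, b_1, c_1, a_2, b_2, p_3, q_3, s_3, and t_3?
a_1 = 240, b_1 = 270, c_1 = 50, a_2 = 210, b_2 = 60, p_3 = 150, q_3 = 250, s_3 = 260, t_3 = 310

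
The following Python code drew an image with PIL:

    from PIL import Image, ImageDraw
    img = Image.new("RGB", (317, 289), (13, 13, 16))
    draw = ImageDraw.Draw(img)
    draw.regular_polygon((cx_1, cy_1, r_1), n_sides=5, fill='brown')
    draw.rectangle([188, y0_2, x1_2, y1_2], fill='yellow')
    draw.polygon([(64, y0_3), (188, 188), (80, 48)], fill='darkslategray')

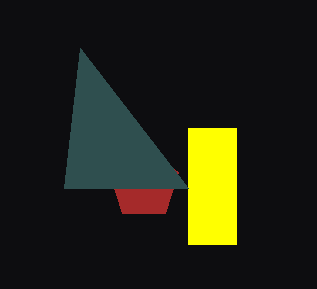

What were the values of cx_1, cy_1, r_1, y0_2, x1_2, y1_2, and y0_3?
cx_1 = 144; cy_1 = 184; r_1 = 36; y0_2 = 128; x1_2 = 236; y1_2 = 244; y0_3 = 188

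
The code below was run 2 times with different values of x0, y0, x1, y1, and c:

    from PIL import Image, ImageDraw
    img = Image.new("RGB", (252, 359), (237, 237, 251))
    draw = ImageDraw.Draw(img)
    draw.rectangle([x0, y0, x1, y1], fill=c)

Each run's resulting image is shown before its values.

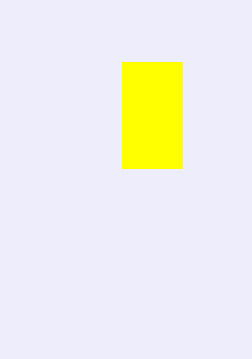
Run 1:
x0 = 122
y0 = 62
x1 = 182
y1 = 168
c = 'yellow'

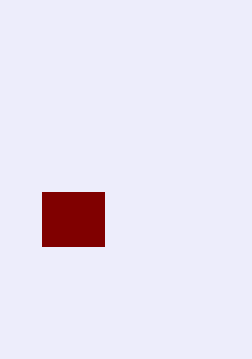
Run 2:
x0 = 42, y0 = 192, x1 = 104, y1 = 246, c = 'maroon'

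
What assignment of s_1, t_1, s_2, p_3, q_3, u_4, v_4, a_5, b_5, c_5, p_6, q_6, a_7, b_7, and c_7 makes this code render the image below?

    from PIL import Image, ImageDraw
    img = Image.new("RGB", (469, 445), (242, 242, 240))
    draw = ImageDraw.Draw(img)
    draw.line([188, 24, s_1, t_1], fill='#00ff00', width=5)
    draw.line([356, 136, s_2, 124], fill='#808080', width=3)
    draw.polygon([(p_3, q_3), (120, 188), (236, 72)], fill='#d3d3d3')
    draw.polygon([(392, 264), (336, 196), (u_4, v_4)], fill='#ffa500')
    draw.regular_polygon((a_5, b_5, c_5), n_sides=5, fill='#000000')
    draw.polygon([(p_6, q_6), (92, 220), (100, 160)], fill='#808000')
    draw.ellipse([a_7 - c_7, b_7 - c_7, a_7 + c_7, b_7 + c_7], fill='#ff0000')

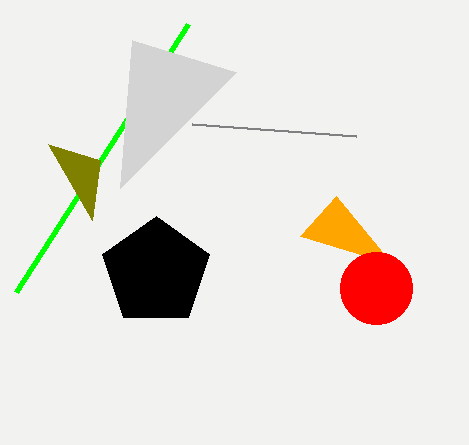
s_1 = 16, t_1 = 292, s_2 = 192, p_3 = 132, q_3 = 40, u_4 = 300, v_4 = 236, a_5 = 156, b_5 = 272, c_5 = 56, p_6 = 48, q_6 = 144, a_7 = 376, b_7 = 288, c_7 = 36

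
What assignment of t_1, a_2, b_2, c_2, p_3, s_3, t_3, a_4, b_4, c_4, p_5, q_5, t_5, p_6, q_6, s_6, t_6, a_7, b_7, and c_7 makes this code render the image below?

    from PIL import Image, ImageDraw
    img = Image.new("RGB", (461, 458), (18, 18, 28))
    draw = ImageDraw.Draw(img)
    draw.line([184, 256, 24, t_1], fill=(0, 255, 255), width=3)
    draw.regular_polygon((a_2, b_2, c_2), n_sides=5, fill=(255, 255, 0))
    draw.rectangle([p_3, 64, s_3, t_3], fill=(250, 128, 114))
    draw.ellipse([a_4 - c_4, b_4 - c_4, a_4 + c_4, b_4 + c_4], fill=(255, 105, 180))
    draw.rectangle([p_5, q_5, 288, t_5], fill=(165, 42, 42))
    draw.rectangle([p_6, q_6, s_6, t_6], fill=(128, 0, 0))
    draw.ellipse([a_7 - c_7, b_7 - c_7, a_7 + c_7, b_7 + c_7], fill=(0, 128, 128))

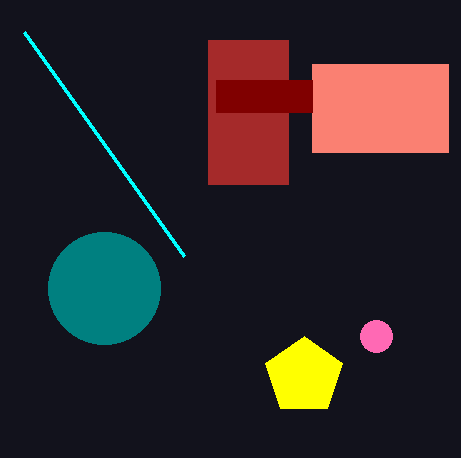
t_1 = 32, a_2 = 304, b_2 = 376, c_2 = 40, p_3 = 312, s_3 = 448, t_3 = 152, a_4 = 376, b_4 = 336, c_4 = 16, p_5 = 208, q_5 = 40, t_5 = 184, p_6 = 216, q_6 = 80, s_6 = 312, t_6 = 112, a_7 = 104, b_7 = 288, c_7 = 56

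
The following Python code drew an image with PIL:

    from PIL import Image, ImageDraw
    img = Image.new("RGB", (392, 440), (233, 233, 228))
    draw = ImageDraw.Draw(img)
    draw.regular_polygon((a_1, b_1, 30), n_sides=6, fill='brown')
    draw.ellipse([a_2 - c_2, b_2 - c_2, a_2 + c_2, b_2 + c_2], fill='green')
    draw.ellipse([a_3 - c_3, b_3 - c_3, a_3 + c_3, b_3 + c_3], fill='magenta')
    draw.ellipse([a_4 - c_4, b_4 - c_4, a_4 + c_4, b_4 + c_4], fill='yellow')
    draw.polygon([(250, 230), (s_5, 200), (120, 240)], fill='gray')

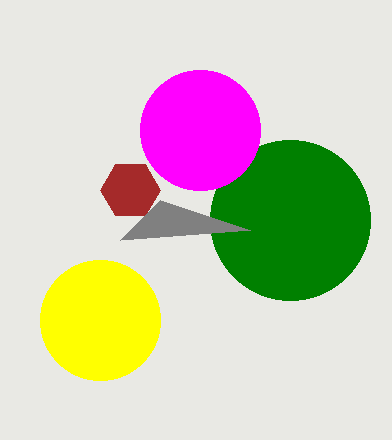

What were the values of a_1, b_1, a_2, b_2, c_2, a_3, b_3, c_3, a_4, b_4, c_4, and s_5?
a_1 = 130; b_1 = 190; a_2 = 290; b_2 = 220; c_2 = 80; a_3 = 200; b_3 = 130; c_3 = 60; a_4 = 100; b_4 = 320; c_4 = 60; s_5 = 160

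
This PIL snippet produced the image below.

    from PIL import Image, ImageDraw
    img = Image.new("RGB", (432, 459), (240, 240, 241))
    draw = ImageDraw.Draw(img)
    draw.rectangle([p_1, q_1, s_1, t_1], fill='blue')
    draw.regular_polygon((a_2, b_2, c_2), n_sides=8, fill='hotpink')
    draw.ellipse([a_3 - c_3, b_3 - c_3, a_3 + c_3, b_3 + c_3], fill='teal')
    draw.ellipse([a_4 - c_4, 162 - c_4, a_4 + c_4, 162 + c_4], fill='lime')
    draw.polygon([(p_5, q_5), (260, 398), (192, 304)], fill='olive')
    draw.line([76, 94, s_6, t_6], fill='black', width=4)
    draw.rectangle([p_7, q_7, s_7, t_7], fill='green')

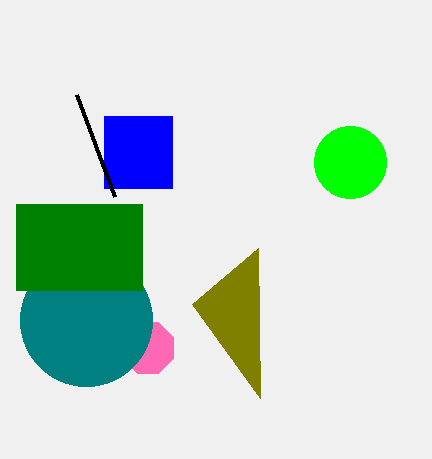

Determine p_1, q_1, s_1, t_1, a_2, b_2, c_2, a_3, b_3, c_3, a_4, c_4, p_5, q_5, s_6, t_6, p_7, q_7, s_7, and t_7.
p_1 = 104
q_1 = 116
s_1 = 172
t_1 = 188
a_2 = 148
b_2 = 348
c_2 = 28
a_3 = 86
b_3 = 320
c_3 = 66
a_4 = 350
c_4 = 36
p_5 = 258
q_5 = 248
s_6 = 114
t_6 = 196
p_7 = 16
q_7 = 204
s_7 = 142
t_7 = 290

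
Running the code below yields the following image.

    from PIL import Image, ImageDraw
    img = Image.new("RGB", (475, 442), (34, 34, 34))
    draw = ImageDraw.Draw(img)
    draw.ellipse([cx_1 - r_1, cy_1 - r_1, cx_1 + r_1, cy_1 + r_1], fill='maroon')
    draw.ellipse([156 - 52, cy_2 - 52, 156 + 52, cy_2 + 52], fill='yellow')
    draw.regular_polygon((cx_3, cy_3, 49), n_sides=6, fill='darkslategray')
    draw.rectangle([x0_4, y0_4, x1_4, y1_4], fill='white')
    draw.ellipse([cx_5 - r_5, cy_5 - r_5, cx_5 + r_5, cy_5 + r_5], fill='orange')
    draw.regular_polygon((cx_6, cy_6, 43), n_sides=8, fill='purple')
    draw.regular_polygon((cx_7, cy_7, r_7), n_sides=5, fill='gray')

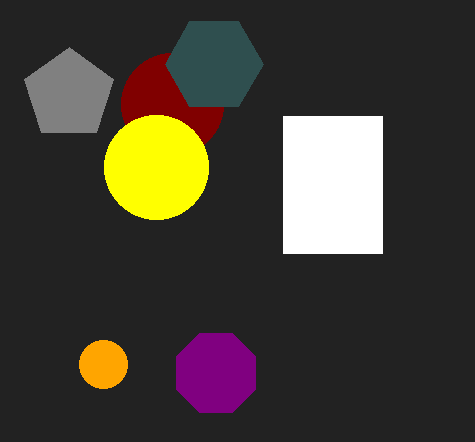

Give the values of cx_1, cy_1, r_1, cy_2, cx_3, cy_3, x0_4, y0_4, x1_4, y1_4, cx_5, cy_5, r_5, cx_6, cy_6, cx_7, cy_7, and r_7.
cx_1 = 172
cy_1 = 104
r_1 = 51
cy_2 = 167
cx_3 = 214
cy_3 = 64
x0_4 = 283
y0_4 = 116
x1_4 = 382
y1_4 = 253
cx_5 = 103
cy_5 = 364
r_5 = 24
cx_6 = 216
cy_6 = 373
cx_7 = 69
cy_7 = 94
r_7 = 47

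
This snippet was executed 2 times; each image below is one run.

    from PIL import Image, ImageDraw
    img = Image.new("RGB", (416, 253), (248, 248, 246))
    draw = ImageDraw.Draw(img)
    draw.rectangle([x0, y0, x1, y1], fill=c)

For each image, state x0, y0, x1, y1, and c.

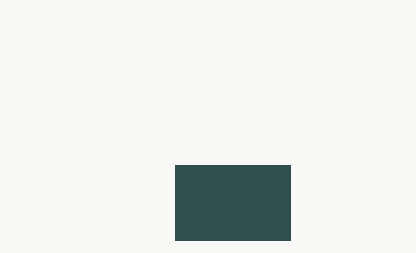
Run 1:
x0 = 175
y0 = 165
x1 = 290
y1 = 240
c = 'darkslategray'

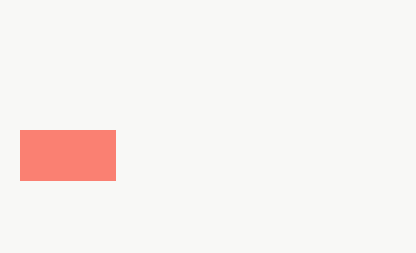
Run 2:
x0 = 20; y0 = 130; x1 = 115; y1 = 180; c = 'salmon'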